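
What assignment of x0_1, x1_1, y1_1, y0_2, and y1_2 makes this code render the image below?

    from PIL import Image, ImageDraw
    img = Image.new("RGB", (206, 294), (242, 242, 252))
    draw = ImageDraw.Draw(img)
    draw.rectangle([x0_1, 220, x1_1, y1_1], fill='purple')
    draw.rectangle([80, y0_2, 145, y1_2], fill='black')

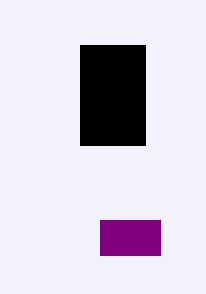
x0_1 = 100
x1_1 = 160
y1_1 = 255
y0_2 = 45
y1_2 = 145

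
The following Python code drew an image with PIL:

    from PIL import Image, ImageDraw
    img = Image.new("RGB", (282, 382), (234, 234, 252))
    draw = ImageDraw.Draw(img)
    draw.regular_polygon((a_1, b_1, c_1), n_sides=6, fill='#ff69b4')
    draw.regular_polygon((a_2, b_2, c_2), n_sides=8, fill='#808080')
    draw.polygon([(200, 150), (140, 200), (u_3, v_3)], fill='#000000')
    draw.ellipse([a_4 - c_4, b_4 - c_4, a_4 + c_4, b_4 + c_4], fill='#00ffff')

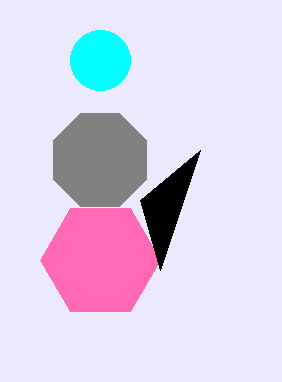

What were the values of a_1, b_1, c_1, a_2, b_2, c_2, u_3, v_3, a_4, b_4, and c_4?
a_1 = 100
b_1 = 260
c_1 = 60
a_2 = 100
b_2 = 160
c_2 = 50
u_3 = 160
v_3 = 270
a_4 = 100
b_4 = 60
c_4 = 30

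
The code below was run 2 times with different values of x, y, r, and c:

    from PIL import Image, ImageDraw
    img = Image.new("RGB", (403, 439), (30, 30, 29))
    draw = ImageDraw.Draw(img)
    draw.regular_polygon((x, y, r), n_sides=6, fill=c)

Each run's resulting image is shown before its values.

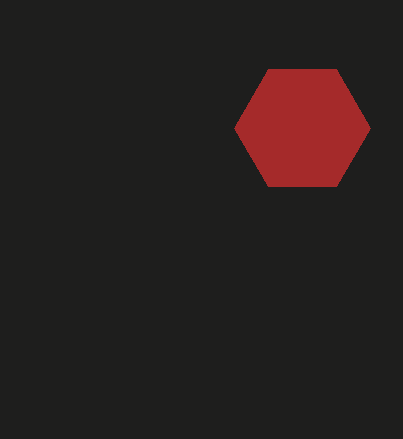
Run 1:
x = 302, y = 128, r = 68, c = 'brown'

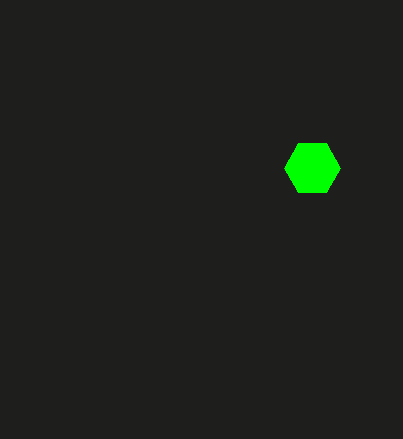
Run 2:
x = 312, y = 168, r = 28, c = 'lime'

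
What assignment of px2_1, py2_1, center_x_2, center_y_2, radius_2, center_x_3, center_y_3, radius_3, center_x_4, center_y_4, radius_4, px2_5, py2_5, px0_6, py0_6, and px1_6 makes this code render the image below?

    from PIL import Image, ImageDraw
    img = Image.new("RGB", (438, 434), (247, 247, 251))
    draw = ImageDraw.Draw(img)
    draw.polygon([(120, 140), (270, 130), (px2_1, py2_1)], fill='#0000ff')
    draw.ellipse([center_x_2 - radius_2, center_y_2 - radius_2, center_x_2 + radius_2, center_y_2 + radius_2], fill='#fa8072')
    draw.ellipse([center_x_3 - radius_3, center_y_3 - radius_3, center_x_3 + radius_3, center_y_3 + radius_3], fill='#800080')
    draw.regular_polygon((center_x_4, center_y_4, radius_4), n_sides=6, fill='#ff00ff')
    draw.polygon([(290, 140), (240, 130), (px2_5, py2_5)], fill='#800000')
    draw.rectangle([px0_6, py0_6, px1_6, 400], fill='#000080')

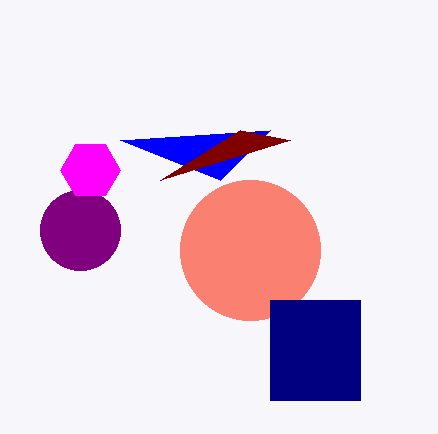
px2_1 = 220
py2_1 = 180
center_x_2 = 250
center_y_2 = 250
radius_2 = 70
center_x_3 = 80
center_y_3 = 230
radius_3 = 40
center_x_4 = 90
center_y_4 = 170
radius_4 = 30
px2_5 = 160
py2_5 = 180
px0_6 = 270
py0_6 = 300
px1_6 = 360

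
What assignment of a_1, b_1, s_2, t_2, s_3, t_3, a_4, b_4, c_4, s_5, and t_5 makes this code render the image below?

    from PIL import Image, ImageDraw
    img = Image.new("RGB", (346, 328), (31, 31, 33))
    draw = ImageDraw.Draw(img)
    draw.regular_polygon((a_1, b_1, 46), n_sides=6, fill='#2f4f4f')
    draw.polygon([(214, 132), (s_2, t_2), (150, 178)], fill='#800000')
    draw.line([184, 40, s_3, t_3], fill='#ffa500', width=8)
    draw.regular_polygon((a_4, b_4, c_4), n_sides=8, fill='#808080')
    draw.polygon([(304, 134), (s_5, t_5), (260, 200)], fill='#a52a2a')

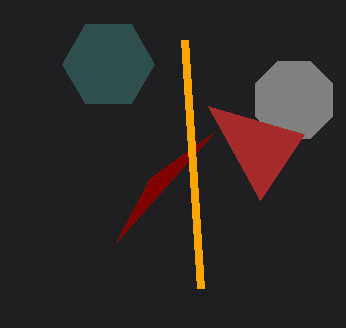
a_1 = 108; b_1 = 64; s_2 = 116; t_2 = 242; s_3 = 200; t_3 = 288; a_4 = 294; b_4 = 100; c_4 = 42; s_5 = 208; t_5 = 106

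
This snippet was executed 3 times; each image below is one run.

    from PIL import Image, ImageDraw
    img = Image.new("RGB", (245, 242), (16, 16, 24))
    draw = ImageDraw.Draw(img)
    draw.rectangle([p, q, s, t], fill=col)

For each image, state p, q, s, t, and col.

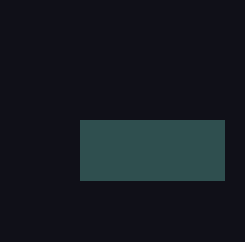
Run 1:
p = 80; q = 120; s = 224; t = 180; col = 'darkslategray'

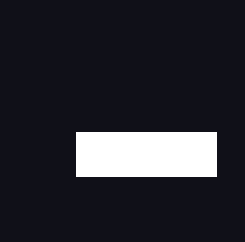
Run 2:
p = 76; q = 132; s = 216; t = 176; col = 'white'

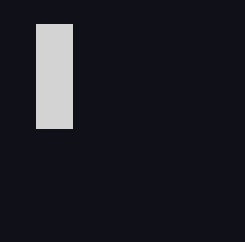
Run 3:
p = 36
q = 24
s = 72
t = 128
col = 'lightgray'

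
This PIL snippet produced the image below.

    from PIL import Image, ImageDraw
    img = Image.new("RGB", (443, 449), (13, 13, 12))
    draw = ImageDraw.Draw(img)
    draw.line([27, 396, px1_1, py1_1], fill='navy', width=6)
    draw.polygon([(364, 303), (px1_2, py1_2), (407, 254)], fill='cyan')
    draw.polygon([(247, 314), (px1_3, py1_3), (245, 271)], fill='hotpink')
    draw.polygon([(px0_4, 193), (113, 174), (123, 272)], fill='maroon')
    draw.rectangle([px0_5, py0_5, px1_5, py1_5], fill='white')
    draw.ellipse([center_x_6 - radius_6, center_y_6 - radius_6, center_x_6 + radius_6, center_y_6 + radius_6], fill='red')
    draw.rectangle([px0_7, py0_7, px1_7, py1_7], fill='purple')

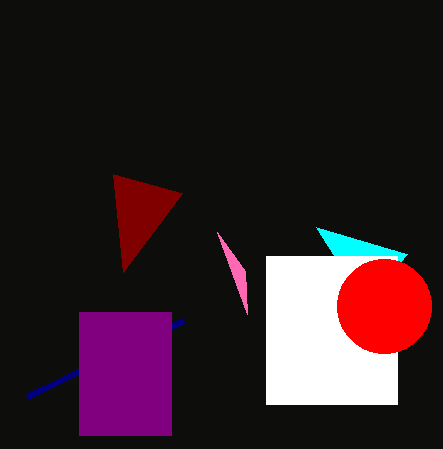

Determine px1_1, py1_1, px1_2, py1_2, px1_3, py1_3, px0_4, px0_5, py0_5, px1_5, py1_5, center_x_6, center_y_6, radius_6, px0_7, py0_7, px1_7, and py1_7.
px1_1 = 183
py1_1 = 320
px1_2 = 316
py1_2 = 227
px1_3 = 217
py1_3 = 232
px0_4 = 182
px0_5 = 266
py0_5 = 256
px1_5 = 397
py1_5 = 404
center_x_6 = 384
center_y_6 = 306
radius_6 = 47
px0_7 = 79
py0_7 = 312
px1_7 = 171
py1_7 = 435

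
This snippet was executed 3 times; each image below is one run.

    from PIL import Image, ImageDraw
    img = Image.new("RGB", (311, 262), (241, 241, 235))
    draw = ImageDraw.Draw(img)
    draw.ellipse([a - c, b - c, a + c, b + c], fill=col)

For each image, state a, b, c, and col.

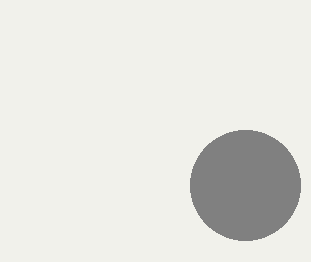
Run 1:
a = 245
b = 185
c = 55
col = 'gray'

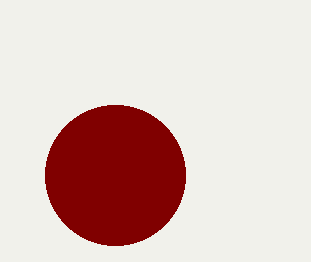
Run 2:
a = 115, b = 175, c = 70, col = 'maroon'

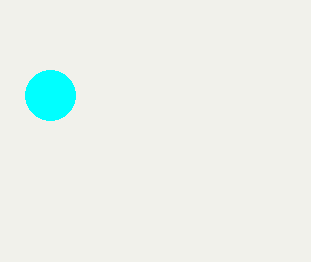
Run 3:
a = 50, b = 95, c = 25, col = 'cyan'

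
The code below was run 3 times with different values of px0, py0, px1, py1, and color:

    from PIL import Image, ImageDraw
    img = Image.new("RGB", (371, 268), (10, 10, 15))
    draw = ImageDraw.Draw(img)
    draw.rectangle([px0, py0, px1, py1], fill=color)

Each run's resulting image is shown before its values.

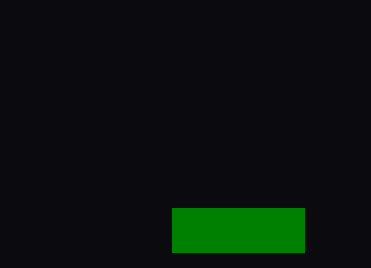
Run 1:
px0 = 172
py0 = 208
px1 = 304
py1 = 252
color = 'green'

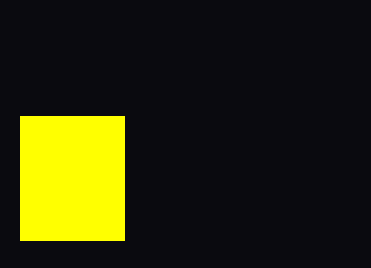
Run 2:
px0 = 20, py0 = 116, px1 = 124, py1 = 240, color = 'yellow'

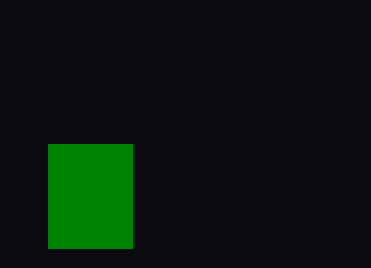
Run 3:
px0 = 48, py0 = 144, px1 = 132, py1 = 248, color = 'green'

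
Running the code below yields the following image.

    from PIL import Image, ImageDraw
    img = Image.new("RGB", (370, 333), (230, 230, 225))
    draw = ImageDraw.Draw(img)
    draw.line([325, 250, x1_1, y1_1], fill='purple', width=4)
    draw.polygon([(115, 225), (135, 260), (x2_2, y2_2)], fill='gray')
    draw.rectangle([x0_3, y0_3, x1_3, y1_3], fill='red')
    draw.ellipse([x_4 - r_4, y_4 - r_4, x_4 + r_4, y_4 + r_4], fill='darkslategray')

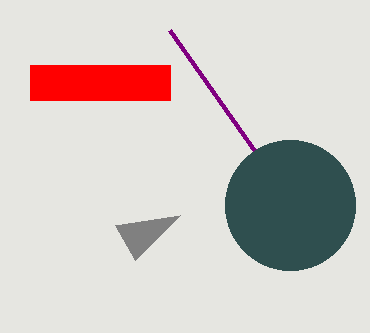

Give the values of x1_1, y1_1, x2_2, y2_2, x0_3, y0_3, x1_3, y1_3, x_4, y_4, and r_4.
x1_1 = 170, y1_1 = 30, x2_2 = 180, y2_2 = 215, x0_3 = 30, y0_3 = 65, x1_3 = 170, y1_3 = 100, x_4 = 290, y_4 = 205, r_4 = 65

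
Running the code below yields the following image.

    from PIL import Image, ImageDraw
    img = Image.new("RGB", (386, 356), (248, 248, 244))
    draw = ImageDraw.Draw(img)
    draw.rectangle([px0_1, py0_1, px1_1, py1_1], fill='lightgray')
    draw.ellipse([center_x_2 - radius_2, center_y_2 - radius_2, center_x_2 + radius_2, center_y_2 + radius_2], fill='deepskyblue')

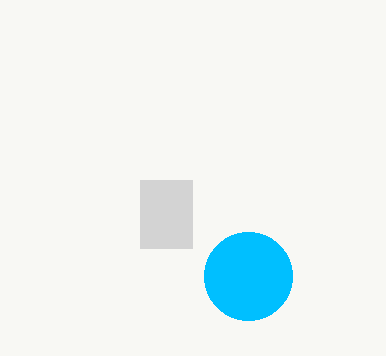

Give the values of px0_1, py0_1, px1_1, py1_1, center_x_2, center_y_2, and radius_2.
px0_1 = 140; py0_1 = 180; px1_1 = 192; py1_1 = 248; center_x_2 = 248; center_y_2 = 276; radius_2 = 44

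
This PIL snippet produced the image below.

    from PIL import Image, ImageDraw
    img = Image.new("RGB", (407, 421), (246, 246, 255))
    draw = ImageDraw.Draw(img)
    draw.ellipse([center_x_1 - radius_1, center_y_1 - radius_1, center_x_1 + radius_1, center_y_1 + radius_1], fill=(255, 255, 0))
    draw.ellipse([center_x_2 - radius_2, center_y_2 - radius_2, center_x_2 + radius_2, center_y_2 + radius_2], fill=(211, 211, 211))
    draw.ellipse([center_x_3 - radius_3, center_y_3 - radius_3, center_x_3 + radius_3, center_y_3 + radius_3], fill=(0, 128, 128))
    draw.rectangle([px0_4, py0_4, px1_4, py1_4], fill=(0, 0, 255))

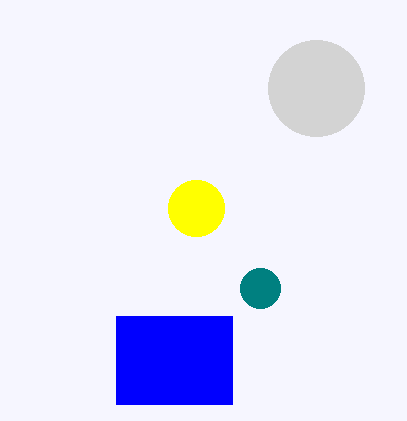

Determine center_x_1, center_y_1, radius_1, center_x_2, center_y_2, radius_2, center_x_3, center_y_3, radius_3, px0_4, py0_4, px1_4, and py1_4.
center_x_1 = 196, center_y_1 = 208, radius_1 = 28, center_x_2 = 316, center_y_2 = 88, radius_2 = 48, center_x_3 = 260, center_y_3 = 288, radius_3 = 20, px0_4 = 116, py0_4 = 316, px1_4 = 232, py1_4 = 404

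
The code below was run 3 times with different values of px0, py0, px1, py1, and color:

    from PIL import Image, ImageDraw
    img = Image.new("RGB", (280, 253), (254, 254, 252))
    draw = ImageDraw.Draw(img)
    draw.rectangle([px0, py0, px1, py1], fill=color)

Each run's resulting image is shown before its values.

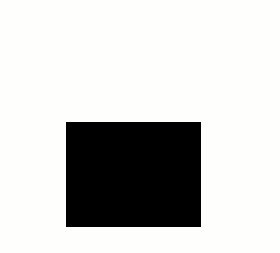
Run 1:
px0 = 66
py0 = 122
px1 = 200
py1 = 226
color = 'black'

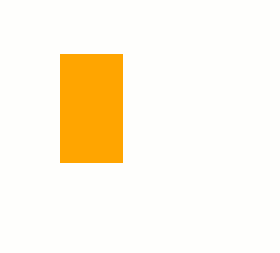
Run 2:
px0 = 60; py0 = 54; px1 = 122; py1 = 162; color = 'orange'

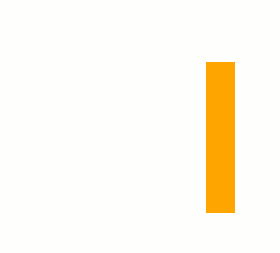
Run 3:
px0 = 206, py0 = 62, px1 = 234, py1 = 212, color = 'orange'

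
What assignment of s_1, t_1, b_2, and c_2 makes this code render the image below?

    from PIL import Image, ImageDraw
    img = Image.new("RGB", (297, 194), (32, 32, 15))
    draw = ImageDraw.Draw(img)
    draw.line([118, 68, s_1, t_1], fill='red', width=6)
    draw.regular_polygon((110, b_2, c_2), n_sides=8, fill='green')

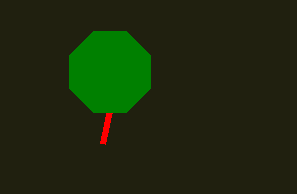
s_1 = 102
t_1 = 144
b_2 = 72
c_2 = 44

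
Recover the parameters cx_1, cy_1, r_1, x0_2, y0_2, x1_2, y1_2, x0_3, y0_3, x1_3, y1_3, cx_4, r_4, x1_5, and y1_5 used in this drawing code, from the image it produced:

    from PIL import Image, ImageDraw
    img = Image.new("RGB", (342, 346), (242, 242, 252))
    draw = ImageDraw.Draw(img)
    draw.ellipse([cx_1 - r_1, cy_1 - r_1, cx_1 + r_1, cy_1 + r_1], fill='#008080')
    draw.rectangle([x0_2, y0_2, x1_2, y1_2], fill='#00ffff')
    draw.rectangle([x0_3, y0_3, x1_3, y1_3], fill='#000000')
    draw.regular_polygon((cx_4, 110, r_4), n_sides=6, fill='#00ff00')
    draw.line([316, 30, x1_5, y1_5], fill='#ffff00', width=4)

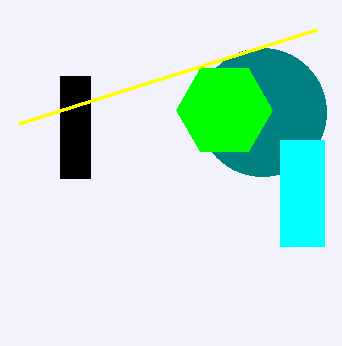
cx_1 = 262, cy_1 = 112, r_1 = 64, x0_2 = 280, y0_2 = 140, x1_2 = 324, y1_2 = 246, x0_3 = 60, y0_3 = 76, x1_3 = 90, y1_3 = 178, cx_4 = 224, r_4 = 48, x1_5 = 18, y1_5 = 124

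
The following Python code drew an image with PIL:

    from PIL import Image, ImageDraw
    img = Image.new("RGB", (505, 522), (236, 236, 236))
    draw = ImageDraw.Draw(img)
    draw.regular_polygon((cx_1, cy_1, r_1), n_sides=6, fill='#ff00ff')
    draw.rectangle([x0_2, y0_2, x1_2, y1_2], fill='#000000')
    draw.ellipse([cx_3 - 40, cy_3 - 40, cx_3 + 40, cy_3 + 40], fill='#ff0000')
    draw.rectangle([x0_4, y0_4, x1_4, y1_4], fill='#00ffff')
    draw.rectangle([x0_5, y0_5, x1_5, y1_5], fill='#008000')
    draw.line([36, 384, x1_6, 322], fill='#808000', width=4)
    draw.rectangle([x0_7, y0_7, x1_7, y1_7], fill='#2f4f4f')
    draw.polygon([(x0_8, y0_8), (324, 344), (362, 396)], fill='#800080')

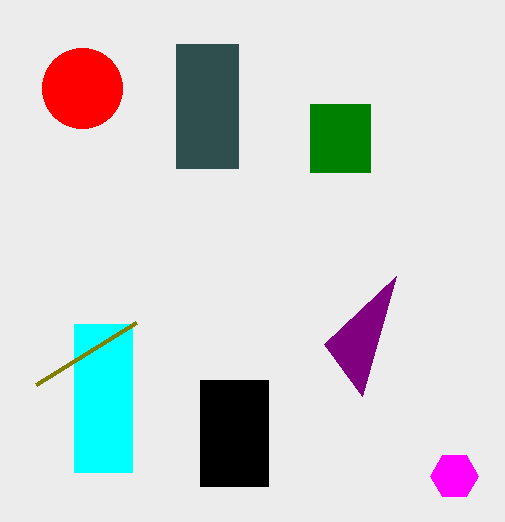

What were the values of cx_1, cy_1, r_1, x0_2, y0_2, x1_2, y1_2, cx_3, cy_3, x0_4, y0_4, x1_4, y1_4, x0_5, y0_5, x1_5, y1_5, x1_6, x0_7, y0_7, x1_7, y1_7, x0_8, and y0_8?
cx_1 = 454, cy_1 = 476, r_1 = 24, x0_2 = 200, y0_2 = 380, x1_2 = 268, y1_2 = 486, cx_3 = 82, cy_3 = 88, x0_4 = 74, y0_4 = 324, x1_4 = 132, y1_4 = 472, x0_5 = 310, y0_5 = 104, x1_5 = 370, y1_5 = 172, x1_6 = 136, x0_7 = 176, y0_7 = 44, x1_7 = 238, y1_7 = 168, x0_8 = 396, y0_8 = 276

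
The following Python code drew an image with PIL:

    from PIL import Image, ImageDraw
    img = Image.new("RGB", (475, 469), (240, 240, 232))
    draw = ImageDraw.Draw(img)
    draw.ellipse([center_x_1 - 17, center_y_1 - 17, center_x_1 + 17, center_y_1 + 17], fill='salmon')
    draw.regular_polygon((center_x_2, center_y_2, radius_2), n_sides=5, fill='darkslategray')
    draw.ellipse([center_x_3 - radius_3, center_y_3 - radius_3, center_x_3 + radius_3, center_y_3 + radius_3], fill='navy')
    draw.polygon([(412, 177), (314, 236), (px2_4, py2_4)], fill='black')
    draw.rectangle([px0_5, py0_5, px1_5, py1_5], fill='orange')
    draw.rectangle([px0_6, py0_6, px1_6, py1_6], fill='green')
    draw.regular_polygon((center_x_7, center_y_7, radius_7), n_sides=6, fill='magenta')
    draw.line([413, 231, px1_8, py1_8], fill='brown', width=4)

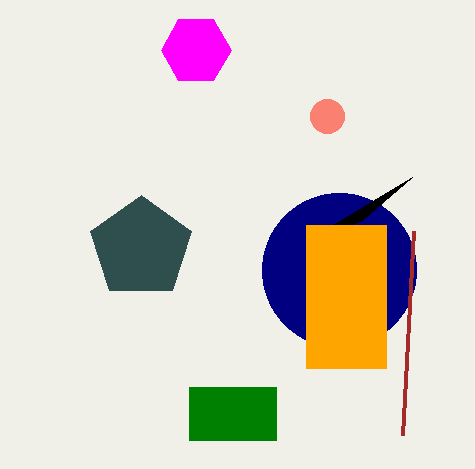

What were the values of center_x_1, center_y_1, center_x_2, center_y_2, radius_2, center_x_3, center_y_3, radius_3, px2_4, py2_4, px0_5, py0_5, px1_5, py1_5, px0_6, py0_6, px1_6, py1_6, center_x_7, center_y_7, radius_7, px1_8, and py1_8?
center_x_1 = 327, center_y_1 = 116, center_x_2 = 141, center_y_2 = 248, radius_2 = 53, center_x_3 = 339, center_y_3 = 270, radius_3 = 77, px2_4 = 361, py2_4 = 221, px0_5 = 306, py0_5 = 225, px1_5 = 386, py1_5 = 368, px0_6 = 189, py0_6 = 387, px1_6 = 276, py1_6 = 440, center_x_7 = 196, center_y_7 = 50, radius_7 = 35, px1_8 = 402, py1_8 = 435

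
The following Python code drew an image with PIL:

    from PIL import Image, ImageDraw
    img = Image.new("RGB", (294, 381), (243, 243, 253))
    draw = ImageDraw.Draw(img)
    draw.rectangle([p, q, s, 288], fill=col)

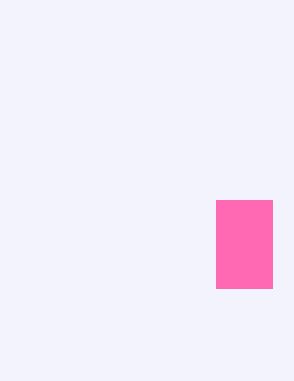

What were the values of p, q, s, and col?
p = 216
q = 200
s = 272
col = 'hotpink'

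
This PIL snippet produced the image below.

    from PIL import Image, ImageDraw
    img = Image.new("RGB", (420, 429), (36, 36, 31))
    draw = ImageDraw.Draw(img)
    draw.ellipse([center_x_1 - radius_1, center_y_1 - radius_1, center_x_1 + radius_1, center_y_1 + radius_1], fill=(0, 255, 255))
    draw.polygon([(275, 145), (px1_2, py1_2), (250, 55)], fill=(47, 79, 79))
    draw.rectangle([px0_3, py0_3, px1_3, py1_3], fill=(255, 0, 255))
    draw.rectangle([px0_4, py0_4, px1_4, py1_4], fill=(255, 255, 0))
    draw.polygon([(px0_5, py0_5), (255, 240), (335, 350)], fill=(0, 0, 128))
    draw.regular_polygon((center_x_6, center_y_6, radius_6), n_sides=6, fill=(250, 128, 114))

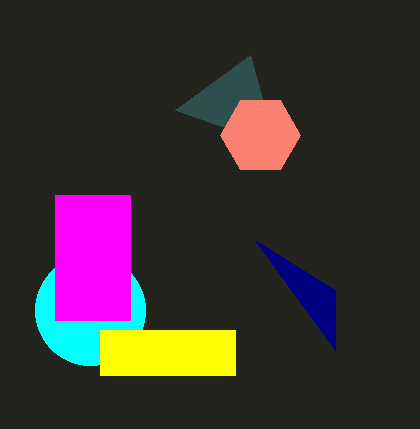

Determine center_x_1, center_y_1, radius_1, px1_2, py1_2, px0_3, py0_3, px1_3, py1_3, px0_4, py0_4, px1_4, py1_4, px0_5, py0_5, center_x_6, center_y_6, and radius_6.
center_x_1 = 90, center_y_1 = 310, radius_1 = 55, px1_2 = 175, py1_2 = 110, px0_3 = 55, py0_3 = 195, px1_3 = 130, py1_3 = 320, px0_4 = 100, py0_4 = 330, px1_4 = 235, py1_4 = 375, px0_5 = 335, py0_5 = 290, center_x_6 = 260, center_y_6 = 135, radius_6 = 40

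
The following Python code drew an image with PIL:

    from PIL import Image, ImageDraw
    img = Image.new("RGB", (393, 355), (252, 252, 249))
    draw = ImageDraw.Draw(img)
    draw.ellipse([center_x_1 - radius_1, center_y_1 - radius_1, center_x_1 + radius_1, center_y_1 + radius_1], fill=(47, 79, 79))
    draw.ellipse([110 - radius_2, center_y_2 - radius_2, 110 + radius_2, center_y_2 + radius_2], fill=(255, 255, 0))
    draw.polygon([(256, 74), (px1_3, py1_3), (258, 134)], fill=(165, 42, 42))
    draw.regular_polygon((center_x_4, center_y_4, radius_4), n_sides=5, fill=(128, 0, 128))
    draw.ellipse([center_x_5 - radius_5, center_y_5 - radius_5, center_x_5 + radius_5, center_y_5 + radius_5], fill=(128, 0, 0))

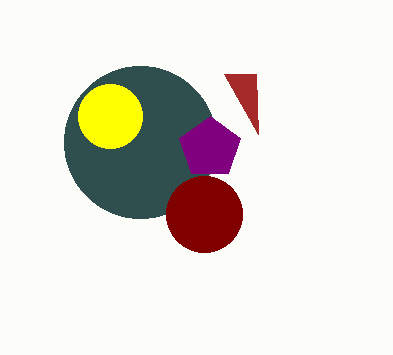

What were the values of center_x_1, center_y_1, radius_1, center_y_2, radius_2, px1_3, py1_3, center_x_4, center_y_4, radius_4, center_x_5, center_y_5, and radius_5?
center_x_1 = 140; center_y_1 = 142; radius_1 = 76; center_y_2 = 116; radius_2 = 32; px1_3 = 224; py1_3 = 74; center_x_4 = 210; center_y_4 = 148; radius_4 = 32; center_x_5 = 204; center_y_5 = 214; radius_5 = 38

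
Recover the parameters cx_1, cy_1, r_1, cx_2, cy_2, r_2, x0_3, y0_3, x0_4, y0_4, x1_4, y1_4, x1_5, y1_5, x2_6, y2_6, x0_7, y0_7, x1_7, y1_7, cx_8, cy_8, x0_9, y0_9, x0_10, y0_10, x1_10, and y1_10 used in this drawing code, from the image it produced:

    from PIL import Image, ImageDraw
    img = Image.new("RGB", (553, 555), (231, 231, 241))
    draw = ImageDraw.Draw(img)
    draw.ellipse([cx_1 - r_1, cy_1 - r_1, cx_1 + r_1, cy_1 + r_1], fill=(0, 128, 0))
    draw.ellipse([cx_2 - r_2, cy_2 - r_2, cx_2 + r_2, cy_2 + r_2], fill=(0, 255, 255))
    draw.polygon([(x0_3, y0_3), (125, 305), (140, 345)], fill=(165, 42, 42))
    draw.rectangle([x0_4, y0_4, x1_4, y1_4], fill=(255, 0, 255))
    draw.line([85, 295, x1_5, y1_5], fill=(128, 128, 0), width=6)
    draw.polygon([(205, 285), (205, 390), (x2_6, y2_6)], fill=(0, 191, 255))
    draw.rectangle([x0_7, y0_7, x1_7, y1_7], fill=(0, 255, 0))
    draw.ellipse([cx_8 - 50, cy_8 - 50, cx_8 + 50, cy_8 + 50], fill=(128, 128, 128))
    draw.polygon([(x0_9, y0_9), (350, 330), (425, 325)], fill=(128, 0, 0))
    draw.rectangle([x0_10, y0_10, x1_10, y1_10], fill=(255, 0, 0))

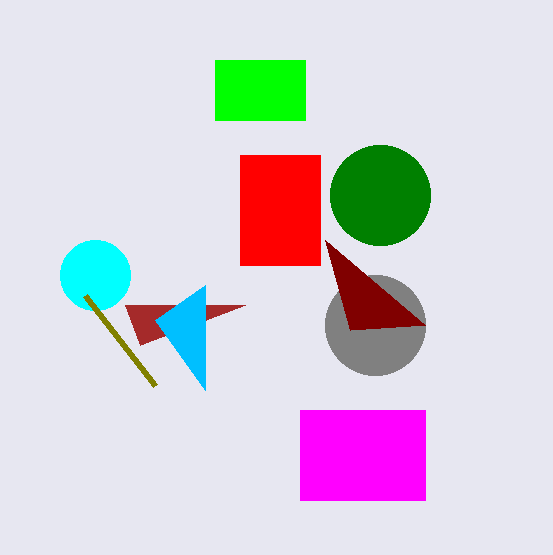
cx_1 = 380; cy_1 = 195; r_1 = 50; cx_2 = 95; cy_2 = 275; r_2 = 35; x0_3 = 245; y0_3 = 305; x0_4 = 300; y0_4 = 410; x1_4 = 425; y1_4 = 500; x1_5 = 155; y1_5 = 385; x2_6 = 155; y2_6 = 320; x0_7 = 215; y0_7 = 60; x1_7 = 305; y1_7 = 120; cx_8 = 375; cy_8 = 325; x0_9 = 325; y0_9 = 240; x0_10 = 240; y0_10 = 155; x1_10 = 320; y1_10 = 265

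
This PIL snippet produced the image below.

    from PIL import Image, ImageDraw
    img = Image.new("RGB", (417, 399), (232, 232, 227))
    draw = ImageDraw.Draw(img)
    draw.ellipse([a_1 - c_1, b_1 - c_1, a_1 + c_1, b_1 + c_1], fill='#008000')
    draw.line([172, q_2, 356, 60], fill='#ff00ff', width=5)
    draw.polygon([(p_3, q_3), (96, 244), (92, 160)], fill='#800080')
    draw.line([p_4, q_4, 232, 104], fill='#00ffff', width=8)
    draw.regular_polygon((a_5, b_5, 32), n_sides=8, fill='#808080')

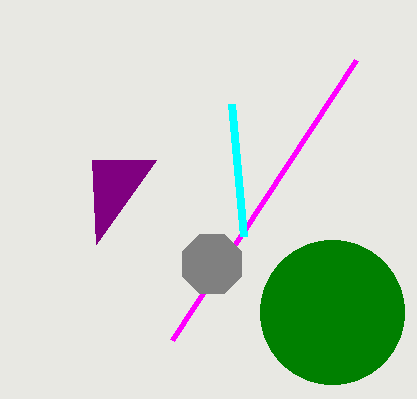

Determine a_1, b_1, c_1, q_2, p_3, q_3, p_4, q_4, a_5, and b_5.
a_1 = 332
b_1 = 312
c_1 = 72
q_2 = 340
p_3 = 156
q_3 = 160
p_4 = 244
q_4 = 236
a_5 = 212
b_5 = 264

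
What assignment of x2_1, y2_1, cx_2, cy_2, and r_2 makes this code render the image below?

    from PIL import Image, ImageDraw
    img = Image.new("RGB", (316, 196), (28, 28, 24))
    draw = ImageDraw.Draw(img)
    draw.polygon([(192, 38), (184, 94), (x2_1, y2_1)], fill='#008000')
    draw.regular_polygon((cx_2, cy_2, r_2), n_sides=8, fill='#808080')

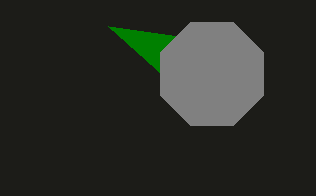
x2_1 = 108
y2_1 = 26
cx_2 = 212
cy_2 = 74
r_2 = 56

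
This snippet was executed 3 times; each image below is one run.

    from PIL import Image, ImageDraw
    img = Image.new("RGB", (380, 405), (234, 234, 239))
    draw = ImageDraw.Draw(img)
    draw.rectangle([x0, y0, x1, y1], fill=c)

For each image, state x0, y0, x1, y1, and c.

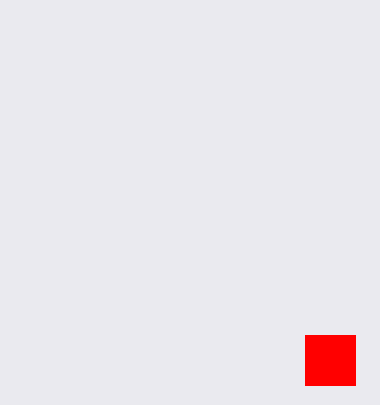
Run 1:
x0 = 305; y0 = 335; x1 = 355; y1 = 385; c = 'red'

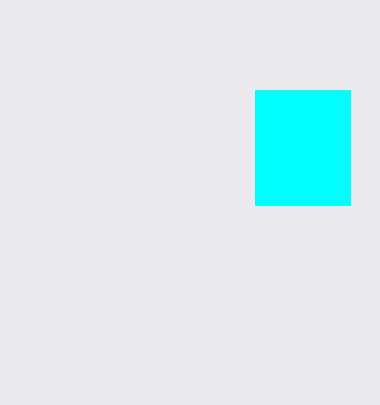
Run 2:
x0 = 255
y0 = 90
x1 = 350
y1 = 205
c = 'cyan'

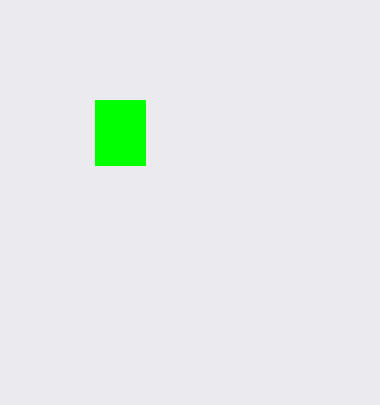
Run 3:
x0 = 95
y0 = 100
x1 = 145
y1 = 165
c = 'lime'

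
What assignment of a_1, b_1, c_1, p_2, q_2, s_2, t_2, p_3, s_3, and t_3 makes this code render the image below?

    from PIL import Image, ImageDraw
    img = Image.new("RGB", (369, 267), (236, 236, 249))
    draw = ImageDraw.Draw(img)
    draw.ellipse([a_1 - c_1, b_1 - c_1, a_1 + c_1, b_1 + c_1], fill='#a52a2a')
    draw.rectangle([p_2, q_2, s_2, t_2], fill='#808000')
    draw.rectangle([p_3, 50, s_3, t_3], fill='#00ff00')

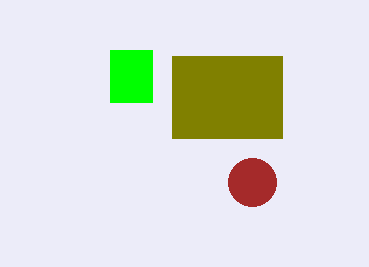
a_1 = 252, b_1 = 182, c_1 = 24, p_2 = 172, q_2 = 56, s_2 = 282, t_2 = 138, p_3 = 110, s_3 = 152, t_3 = 102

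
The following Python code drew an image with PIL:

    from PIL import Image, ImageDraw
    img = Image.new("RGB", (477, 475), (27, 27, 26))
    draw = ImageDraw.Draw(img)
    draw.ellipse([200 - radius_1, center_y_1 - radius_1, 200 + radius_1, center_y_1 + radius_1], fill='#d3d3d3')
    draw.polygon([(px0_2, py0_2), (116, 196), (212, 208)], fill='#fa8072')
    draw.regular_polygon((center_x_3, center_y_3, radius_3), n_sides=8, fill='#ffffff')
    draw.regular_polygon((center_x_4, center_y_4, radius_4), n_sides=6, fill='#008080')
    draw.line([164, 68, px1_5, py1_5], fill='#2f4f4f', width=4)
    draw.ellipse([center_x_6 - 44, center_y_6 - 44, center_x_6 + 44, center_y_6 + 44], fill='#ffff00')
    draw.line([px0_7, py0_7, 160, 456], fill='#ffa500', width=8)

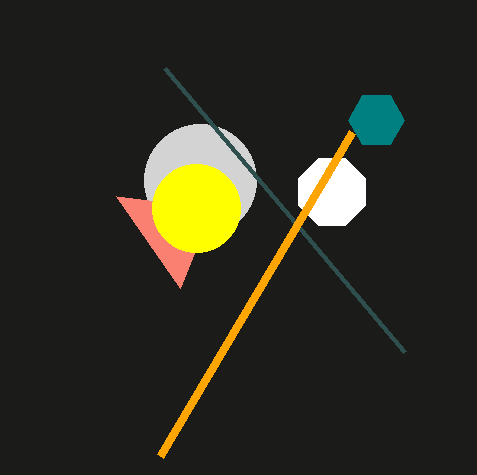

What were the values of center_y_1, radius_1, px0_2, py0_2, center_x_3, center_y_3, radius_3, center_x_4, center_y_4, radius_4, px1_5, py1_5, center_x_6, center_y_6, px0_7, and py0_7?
center_y_1 = 180
radius_1 = 56
px0_2 = 180
py0_2 = 288
center_x_3 = 332
center_y_3 = 192
radius_3 = 36
center_x_4 = 376
center_y_4 = 120
radius_4 = 28
px1_5 = 404
py1_5 = 352
center_x_6 = 196
center_y_6 = 208
px0_7 = 352
py0_7 = 132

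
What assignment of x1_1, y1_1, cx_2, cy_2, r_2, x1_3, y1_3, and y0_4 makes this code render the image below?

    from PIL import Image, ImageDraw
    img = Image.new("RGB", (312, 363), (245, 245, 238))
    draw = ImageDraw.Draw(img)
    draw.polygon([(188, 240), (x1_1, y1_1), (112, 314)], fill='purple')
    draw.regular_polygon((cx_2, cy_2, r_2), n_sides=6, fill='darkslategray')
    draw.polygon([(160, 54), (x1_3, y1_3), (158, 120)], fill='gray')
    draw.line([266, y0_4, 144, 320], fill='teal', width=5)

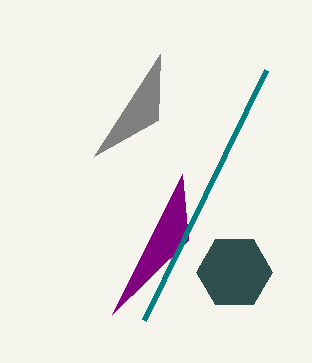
x1_1 = 182, y1_1 = 174, cx_2 = 234, cy_2 = 272, r_2 = 38, x1_3 = 94, y1_3 = 156, y0_4 = 70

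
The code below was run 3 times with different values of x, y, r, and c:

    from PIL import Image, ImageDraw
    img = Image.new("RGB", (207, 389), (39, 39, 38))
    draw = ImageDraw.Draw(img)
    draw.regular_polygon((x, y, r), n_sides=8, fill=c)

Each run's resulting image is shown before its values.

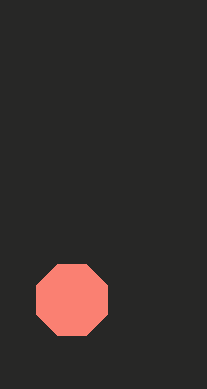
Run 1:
x = 72, y = 300, r = 38, c = 'salmon'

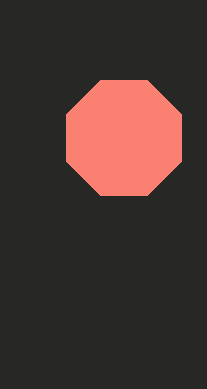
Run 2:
x = 124; y = 138; r = 62; c = 'salmon'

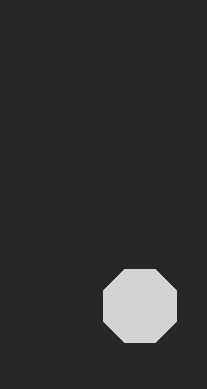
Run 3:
x = 140
y = 306
r = 40
c = 'lightgray'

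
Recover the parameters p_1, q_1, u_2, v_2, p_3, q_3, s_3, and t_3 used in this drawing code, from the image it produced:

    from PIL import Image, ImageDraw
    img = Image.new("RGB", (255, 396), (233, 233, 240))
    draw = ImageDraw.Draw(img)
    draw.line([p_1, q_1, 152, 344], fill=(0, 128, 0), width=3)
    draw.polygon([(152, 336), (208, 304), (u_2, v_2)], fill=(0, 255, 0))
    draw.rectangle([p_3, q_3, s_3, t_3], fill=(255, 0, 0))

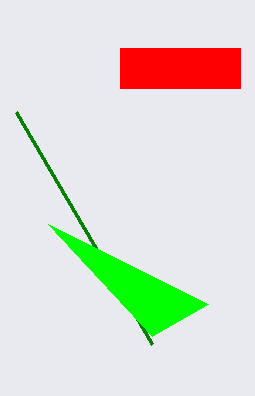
p_1 = 16, q_1 = 112, u_2 = 48, v_2 = 224, p_3 = 120, q_3 = 48, s_3 = 240, t_3 = 88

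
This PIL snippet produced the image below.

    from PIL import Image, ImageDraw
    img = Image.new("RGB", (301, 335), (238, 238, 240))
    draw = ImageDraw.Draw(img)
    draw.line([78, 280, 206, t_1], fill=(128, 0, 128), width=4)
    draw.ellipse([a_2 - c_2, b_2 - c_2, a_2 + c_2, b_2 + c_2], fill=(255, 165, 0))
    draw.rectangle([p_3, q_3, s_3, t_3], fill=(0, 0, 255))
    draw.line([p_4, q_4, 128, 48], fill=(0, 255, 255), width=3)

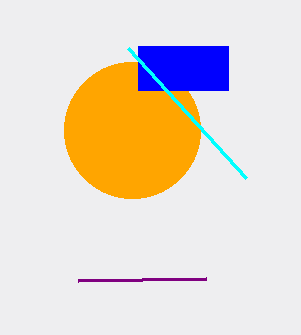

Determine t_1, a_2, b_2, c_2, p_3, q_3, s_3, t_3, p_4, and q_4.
t_1 = 278; a_2 = 132; b_2 = 130; c_2 = 68; p_3 = 138; q_3 = 46; s_3 = 228; t_3 = 90; p_4 = 246; q_4 = 178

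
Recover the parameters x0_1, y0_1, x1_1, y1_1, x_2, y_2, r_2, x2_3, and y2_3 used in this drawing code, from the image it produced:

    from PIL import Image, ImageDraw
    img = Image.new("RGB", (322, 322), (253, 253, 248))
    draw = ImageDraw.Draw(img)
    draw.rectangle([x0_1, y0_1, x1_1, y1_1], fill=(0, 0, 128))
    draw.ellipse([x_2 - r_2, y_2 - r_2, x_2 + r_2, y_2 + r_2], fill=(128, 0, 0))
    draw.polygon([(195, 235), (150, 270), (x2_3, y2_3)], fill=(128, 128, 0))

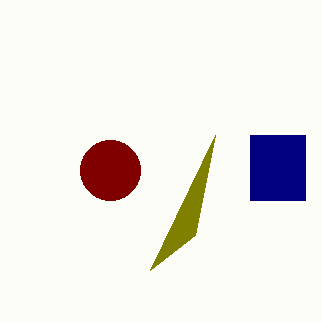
x0_1 = 250
y0_1 = 135
x1_1 = 305
y1_1 = 200
x_2 = 110
y_2 = 170
r_2 = 30
x2_3 = 215
y2_3 = 135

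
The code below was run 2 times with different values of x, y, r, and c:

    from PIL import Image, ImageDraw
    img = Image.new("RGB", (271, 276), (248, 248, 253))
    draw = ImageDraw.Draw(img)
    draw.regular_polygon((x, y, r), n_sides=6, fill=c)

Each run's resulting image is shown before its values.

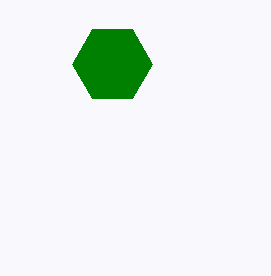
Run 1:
x = 112, y = 64, r = 40, c = 'green'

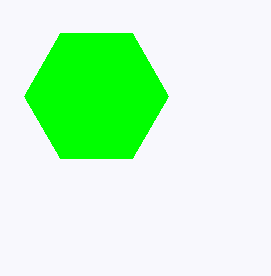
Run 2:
x = 96; y = 96; r = 72; c = 'lime'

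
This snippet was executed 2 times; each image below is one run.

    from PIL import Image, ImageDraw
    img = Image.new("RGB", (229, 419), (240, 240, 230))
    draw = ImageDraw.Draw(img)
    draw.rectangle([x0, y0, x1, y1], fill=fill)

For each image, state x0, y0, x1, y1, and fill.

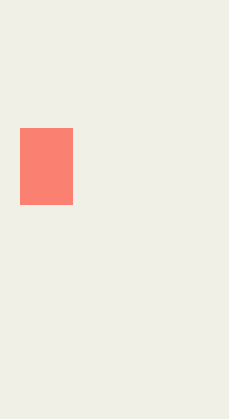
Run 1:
x0 = 20
y0 = 128
x1 = 72
y1 = 204
fill = 'salmon'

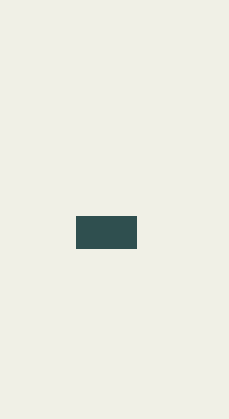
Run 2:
x0 = 76
y0 = 216
x1 = 136
y1 = 248
fill = 'darkslategray'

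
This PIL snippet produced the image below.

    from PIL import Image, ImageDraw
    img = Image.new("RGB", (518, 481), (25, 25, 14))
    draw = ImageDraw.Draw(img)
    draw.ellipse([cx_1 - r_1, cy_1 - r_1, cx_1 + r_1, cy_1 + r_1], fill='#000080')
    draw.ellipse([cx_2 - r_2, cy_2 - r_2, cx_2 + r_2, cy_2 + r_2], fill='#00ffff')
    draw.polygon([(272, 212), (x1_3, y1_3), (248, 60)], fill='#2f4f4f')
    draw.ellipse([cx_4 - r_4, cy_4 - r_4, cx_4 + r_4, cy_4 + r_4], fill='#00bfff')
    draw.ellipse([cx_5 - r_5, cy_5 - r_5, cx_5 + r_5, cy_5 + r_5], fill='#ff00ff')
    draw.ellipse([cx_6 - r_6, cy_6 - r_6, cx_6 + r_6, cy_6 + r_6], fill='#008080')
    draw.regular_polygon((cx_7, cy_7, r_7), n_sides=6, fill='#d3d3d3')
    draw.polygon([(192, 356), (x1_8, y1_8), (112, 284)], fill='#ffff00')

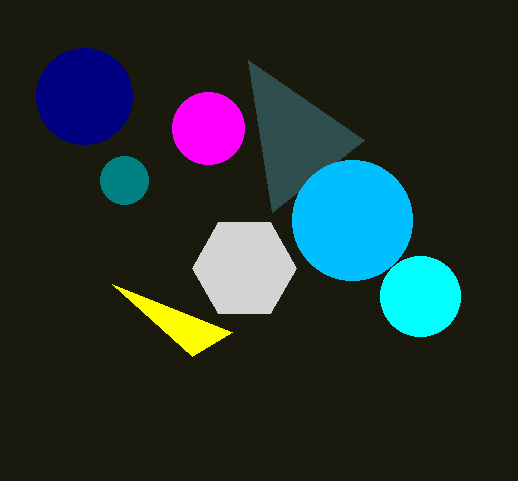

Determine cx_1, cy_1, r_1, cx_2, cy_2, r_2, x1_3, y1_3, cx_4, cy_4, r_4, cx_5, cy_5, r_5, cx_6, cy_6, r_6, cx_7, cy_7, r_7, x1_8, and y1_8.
cx_1 = 84
cy_1 = 96
r_1 = 48
cx_2 = 420
cy_2 = 296
r_2 = 40
x1_3 = 364
y1_3 = 140
cx_4 = 352
cy_4 = 220
r_4 = 60
cx_5 = 208
cy_5 = 128
r_5 = 36
cx_6 = 124
cy_6 = 180
r_6 = 24
cx_7 = 244
cy_7 = 268
r_7 = 52
x1_8 = 232
y1_8 = 332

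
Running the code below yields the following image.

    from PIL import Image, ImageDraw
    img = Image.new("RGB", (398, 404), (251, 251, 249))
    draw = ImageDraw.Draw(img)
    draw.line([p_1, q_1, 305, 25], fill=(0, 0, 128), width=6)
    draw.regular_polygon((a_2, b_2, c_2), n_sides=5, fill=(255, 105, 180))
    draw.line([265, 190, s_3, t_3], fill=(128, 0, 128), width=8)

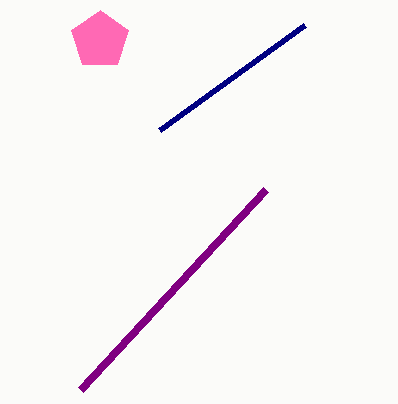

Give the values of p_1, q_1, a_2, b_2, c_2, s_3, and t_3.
p_1 = 160
q_1 = 130
a_2 = 100
b_2 = 40
c_2 = 30
s_3 = 80
t_3 = 390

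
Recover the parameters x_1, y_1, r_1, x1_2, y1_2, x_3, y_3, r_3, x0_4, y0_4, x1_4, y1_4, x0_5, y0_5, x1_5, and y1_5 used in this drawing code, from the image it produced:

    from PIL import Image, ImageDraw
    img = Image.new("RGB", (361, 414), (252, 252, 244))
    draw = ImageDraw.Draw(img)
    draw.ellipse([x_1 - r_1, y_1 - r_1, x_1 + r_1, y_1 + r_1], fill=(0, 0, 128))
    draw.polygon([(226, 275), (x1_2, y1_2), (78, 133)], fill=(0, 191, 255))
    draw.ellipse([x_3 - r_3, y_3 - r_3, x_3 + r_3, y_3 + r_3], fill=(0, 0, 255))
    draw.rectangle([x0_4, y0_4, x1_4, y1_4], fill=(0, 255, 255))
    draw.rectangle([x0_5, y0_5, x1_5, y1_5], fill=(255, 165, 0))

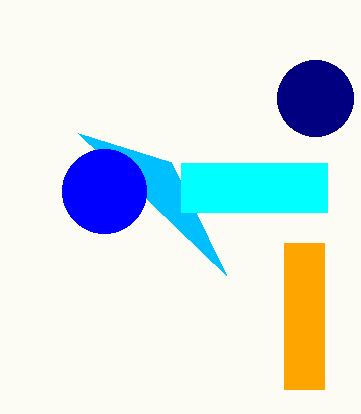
x_1 = 315, y_1 = 98, r_1 = 38, x1_2 = 171, y1_2 = 162, x_3 = 104, y_3 = 191, r_3 = 42, x0_4 = 181, y0_4 = 163, x1_4 = 327, y1_4 = 212, x0_5 = 284, y0_5 = 243, x1_5 = 324, y1_5 = 389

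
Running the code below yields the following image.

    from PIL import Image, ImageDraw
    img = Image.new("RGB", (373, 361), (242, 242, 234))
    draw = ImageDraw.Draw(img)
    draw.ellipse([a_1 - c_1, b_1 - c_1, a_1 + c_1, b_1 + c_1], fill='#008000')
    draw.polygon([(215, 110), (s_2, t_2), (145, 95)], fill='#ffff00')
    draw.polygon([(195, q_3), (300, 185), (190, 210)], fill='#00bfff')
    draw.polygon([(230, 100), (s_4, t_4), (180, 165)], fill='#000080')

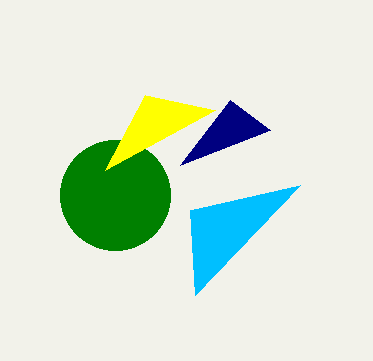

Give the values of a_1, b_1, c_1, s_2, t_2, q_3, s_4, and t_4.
a_1 = 115
b_1 = 195
c_1 = 55
s_2 = 105
t_2 = 170
q_3 = 295
s_4 = 270
t_4 = 130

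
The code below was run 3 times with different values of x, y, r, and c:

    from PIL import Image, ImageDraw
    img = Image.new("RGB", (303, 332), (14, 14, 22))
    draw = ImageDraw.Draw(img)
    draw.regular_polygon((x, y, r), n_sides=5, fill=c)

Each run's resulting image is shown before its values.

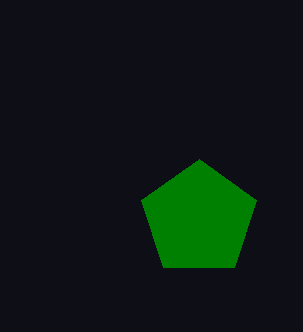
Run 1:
x = 199, y = 219, r = 60, c = 'green'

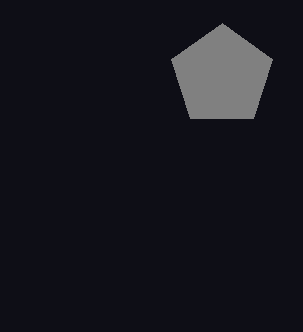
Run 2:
x = 222, y = 76, r = 53, c = 'gray'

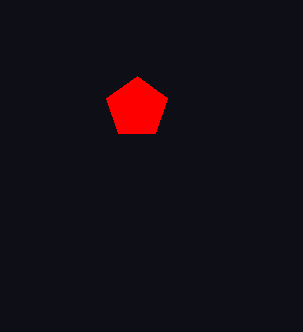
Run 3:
x = 137, y = 108, r = 32, c = 'red'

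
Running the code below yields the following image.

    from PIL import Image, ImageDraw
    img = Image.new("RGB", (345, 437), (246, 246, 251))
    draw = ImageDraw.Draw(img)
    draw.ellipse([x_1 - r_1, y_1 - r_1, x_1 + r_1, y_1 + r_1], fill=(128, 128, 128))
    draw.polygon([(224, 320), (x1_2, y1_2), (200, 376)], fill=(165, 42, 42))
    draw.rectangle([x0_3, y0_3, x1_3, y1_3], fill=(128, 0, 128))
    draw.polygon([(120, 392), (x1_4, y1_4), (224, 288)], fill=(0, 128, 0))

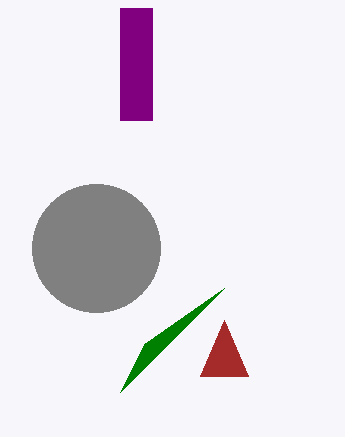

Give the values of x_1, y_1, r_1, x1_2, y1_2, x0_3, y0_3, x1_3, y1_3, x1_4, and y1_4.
x_1 = 96
y_1 = 248
r_1 = 64
x1_2 = 248
y1_2 = 376
x0_3 = 120
y0_3 = 8
x1_3 = 152
y1_3 = 120
x1_4 = 144
y1_4 = 344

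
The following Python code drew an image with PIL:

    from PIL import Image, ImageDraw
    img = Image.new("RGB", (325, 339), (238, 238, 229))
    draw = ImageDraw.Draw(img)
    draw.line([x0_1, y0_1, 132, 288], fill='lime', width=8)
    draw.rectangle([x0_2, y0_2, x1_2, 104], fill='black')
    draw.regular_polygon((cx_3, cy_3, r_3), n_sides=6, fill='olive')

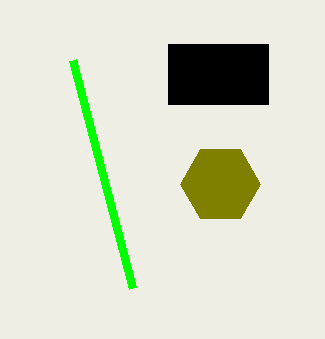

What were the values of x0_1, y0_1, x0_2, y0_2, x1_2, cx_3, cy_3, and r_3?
x0_1 = 72, y0_1 = 60, x0_2 = 168, y0_2 = 44, x1_2 = 268, cx_3 = 220, cy_3 = 184, r_3 = 40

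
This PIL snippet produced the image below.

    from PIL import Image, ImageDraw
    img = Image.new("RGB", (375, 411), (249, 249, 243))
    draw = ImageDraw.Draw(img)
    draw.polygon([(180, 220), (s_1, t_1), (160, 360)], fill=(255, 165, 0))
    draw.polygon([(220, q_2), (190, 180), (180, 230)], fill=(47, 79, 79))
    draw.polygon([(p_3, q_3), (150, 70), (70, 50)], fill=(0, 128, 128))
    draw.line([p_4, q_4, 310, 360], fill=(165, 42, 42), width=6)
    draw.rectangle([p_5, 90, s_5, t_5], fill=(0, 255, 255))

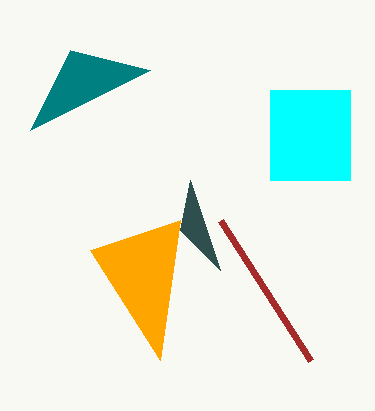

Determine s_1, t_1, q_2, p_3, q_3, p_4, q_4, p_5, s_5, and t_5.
s_1 = 90
t_1 = 250
q_2 = 270
p_3 = 30
q_3 = 130
p_4 = 220
q_4 = 220
p_5 = 270
s_5 = 350
t_5 = 180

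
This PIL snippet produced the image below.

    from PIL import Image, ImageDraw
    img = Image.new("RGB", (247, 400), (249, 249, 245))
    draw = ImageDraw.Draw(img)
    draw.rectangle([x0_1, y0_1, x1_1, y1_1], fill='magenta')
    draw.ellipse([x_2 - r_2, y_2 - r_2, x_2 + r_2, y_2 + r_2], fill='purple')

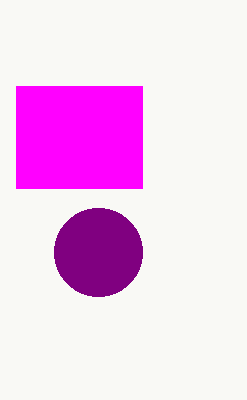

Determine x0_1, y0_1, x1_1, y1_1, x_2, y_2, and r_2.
x0_1 = 16, y0_1 = 86, x1_1 = 142, y1_1 = 188, x_2 = 98, y_2 = 252, r_2 = 44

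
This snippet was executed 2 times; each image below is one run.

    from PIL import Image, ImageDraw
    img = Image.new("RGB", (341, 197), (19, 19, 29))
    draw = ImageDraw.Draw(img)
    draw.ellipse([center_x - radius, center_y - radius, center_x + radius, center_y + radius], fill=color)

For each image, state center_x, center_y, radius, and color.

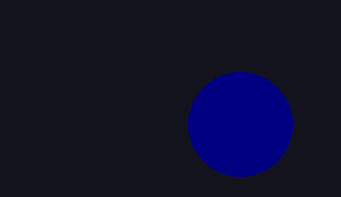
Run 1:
center_x = 240; center_y = 124; radius = 52; color = 'navy'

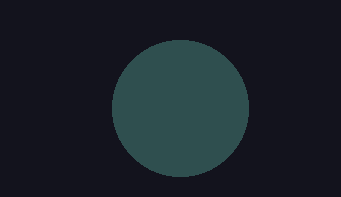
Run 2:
center_x = 180; center_y = 108; radius = 68; color = 'darkslategray'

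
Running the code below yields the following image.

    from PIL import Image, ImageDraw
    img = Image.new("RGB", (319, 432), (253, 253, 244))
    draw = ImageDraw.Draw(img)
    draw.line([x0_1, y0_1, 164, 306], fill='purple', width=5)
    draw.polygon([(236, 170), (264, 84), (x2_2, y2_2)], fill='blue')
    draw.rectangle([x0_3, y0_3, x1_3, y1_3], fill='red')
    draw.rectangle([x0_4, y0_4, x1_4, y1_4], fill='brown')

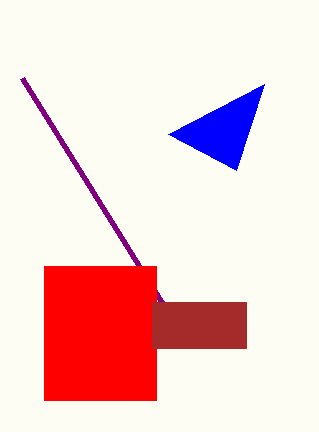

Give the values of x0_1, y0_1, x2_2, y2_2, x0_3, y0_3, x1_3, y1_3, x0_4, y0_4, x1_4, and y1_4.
x0_1 = 22; y0_1 = 78; x2_2 = 168; y2_2 = 134; x0_3 = 44; y0_3 = 266; x1_3 = 156; y1_3 = 400; x0_4 = 152; y0_4 = 302; x1_4 = 246; y1_4 = 348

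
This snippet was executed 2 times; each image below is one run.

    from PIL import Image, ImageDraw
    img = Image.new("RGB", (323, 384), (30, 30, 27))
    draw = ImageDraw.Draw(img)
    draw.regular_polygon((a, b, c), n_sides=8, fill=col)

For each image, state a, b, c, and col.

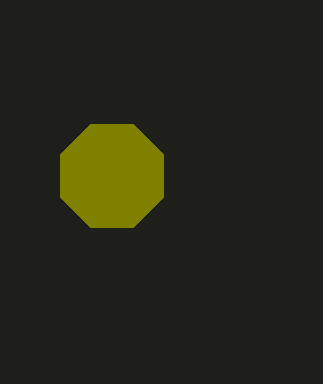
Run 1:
a = 112; b = 176; c = 56; col = 'olive'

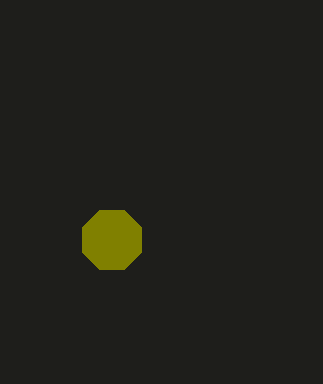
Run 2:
a = 112
b = 240
c = 32
col = 'olive'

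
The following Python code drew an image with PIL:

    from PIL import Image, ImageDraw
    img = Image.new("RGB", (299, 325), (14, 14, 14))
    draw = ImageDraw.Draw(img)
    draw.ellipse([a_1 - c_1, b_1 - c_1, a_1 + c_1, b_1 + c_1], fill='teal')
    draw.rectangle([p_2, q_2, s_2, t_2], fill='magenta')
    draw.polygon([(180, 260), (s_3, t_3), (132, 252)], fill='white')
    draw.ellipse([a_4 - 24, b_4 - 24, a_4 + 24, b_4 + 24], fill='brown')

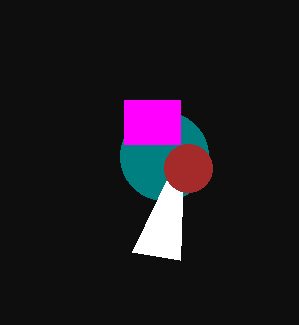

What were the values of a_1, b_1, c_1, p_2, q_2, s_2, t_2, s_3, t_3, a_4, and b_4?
a_1 = 164, b_1 = 156, c_1 = 44, p_2 = 124, q_2 = 100, s_2 = 180, t_2 = 144, s_3 = 184, t_3 = 144, a_4 = 188, b_4 = 168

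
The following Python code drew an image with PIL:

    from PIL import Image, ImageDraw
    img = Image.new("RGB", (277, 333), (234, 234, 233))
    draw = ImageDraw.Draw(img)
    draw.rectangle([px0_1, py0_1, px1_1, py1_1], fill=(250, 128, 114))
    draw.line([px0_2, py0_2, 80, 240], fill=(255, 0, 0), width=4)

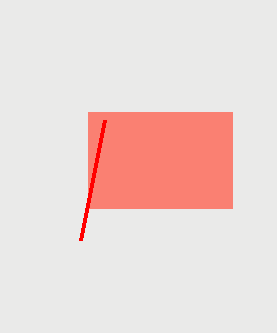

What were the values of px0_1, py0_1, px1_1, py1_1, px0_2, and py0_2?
px0_1 = 88
py0_1 = 112
px1_1 = 232
py1_1 = 208
px0_2 = 104
py0_2 = 120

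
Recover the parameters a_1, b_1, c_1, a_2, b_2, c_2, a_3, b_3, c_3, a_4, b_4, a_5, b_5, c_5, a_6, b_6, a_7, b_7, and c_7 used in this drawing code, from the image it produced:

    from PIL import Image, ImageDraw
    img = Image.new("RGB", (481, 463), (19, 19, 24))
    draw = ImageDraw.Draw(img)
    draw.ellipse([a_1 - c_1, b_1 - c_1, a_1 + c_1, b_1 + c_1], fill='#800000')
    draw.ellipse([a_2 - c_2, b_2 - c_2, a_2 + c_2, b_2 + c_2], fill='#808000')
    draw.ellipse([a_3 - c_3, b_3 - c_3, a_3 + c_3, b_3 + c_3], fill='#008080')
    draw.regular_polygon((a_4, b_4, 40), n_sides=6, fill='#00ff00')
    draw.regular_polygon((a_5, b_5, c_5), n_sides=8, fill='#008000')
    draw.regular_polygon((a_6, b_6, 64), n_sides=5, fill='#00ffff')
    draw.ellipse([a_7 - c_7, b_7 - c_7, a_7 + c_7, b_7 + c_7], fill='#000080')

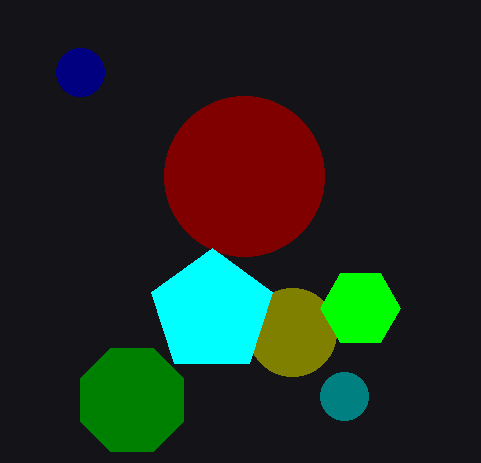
a_1 = 244
b_1 = 176
c_1 = 80
a_2 = 292
b_2 = 332
c_2 = 44
a_3 = 344
b_3 = 396
c_3 = 24
a_4 = 360
b_4 = 308
a_5 = 132
b_5 = 400
c_5 = 56
a_6 = 212
b_6 = 312
a_7 = 80
b_7 = 72
c_7 = 24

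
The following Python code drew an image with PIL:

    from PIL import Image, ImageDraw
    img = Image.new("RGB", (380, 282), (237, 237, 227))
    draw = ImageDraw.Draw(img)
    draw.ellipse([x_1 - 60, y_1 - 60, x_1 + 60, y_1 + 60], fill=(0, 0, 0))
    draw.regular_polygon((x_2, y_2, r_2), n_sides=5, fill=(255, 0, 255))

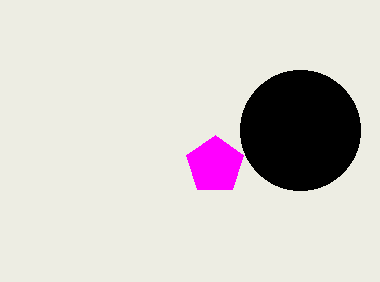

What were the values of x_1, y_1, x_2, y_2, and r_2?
x_1 = 300; y_1 = 130; x_2 = 215; y_2 = 165; r_2 = 30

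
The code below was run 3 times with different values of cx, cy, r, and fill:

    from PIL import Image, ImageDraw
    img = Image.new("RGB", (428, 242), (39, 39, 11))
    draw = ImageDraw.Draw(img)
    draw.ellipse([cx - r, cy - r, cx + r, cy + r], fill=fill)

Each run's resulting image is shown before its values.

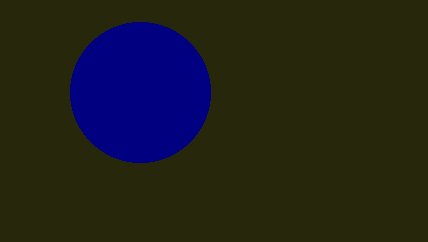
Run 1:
cx = 140, cy = 92, r = 70, fill = 'navy'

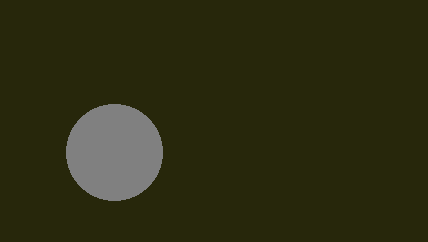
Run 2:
cx = 114, cy = 152, r = 48, fill = 'gray'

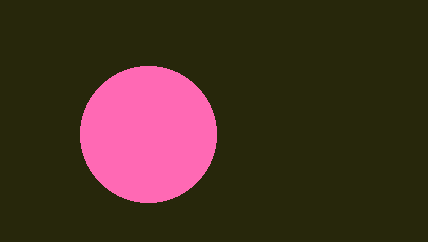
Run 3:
cx = 148; cy = 134; r = 68; fill = 'hotpink'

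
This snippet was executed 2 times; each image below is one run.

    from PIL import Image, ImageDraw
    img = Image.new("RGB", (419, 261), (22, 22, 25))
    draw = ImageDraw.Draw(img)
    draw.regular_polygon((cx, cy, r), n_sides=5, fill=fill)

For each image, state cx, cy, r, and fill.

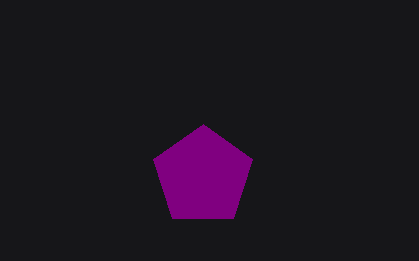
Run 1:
cx = 203; cy = 176; r = 52; fill = 'purple'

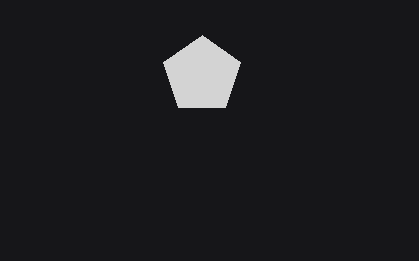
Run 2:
cx = 202, cy = 75, r = 40, fill = 'lightgray'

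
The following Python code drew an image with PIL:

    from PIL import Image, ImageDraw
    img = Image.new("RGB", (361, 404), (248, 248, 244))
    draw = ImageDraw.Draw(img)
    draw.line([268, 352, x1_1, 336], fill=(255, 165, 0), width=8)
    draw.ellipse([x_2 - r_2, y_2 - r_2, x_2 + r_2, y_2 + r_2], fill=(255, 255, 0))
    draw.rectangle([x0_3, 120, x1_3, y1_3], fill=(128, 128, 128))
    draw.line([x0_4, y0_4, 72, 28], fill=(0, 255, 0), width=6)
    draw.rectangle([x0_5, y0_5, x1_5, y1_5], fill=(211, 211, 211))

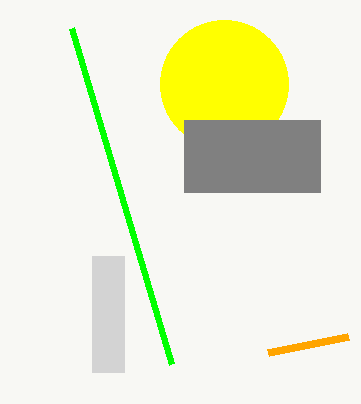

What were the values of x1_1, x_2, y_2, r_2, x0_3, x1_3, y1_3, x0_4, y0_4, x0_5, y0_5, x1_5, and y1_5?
x1_1 = 348
x_2 = 224
y_2 = 84
r_2 = 64
x0_3 = 184
x1_3 = 320
y1_3 = 192
x0_4 = 172
y0_4 = 364
x0_5 = 92
y0_5 = 256
x1_5 = 124
y1_5 = 372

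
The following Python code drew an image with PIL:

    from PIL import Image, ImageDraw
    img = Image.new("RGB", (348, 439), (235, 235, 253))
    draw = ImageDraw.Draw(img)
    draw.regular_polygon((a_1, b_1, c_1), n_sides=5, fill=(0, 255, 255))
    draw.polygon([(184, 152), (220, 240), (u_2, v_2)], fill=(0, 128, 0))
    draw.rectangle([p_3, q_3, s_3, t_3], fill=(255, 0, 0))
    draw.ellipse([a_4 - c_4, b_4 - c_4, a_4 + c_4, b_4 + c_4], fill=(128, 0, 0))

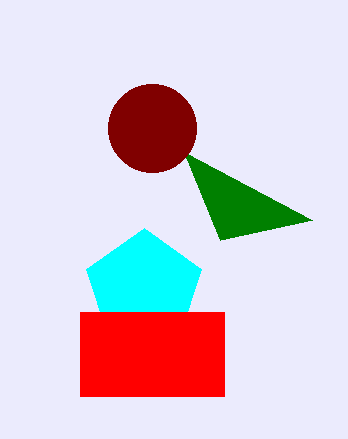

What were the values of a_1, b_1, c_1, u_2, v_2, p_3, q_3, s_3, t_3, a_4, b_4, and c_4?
a_1 = 144, b_1 = 288, c_1 = 60, u_2 = 312, v_2 = 220, p_3 = 80, q_3 = 312, s_3 = 224, t_3 = 396, a_4 = 152, b_4 = 128, c_4 = 44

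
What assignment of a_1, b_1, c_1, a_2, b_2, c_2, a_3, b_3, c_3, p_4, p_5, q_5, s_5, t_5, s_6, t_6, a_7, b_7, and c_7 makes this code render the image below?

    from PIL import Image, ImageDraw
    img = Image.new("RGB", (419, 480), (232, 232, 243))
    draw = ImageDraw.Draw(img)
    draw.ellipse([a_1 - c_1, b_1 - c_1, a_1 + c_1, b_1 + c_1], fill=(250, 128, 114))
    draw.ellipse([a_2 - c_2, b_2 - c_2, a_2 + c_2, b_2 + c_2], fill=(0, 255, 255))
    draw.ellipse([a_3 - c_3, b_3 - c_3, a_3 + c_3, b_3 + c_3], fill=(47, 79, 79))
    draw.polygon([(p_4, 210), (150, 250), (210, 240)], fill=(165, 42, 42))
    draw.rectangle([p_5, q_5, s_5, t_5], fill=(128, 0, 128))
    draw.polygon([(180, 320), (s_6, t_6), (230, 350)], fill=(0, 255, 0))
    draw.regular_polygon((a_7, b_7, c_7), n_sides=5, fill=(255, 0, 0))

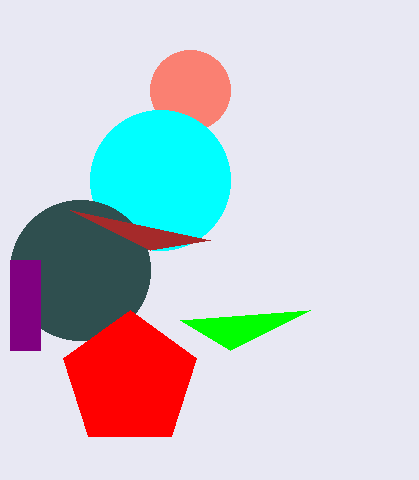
a_1 = 190
b_1 = 90
c_1 = 40
a_2 = 160
b_2 = 180
c_2 = 70
a_3 = 80
b_3 = 270
c_3 = 70
p_4 = 70
p_5 = 10
q_5 = 260
s_5 = 40
t_5 = 350
s_6 = 310
t_6 = 310
a_7 = 130
b_7 = 380
c_7 = 70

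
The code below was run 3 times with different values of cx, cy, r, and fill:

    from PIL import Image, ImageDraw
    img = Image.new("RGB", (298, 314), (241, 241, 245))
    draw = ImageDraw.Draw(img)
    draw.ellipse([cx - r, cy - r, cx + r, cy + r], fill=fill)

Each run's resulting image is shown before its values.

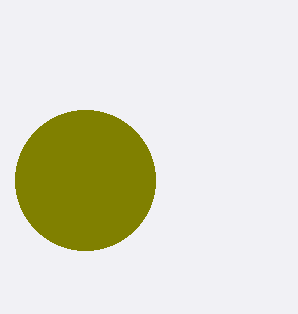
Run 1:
cx = 85; cy = 180; r = 70; fill = 'olive'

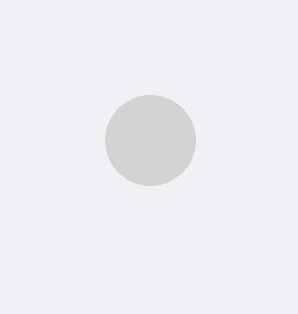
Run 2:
cx = 150
cy = 140
r = 45
fill = 'lightgray'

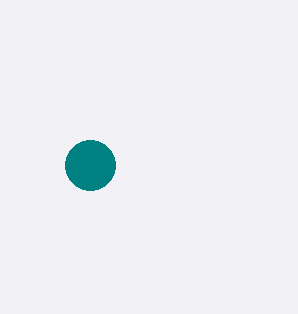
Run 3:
cx = 90
cy = 165
r = 25
fill = 'teal'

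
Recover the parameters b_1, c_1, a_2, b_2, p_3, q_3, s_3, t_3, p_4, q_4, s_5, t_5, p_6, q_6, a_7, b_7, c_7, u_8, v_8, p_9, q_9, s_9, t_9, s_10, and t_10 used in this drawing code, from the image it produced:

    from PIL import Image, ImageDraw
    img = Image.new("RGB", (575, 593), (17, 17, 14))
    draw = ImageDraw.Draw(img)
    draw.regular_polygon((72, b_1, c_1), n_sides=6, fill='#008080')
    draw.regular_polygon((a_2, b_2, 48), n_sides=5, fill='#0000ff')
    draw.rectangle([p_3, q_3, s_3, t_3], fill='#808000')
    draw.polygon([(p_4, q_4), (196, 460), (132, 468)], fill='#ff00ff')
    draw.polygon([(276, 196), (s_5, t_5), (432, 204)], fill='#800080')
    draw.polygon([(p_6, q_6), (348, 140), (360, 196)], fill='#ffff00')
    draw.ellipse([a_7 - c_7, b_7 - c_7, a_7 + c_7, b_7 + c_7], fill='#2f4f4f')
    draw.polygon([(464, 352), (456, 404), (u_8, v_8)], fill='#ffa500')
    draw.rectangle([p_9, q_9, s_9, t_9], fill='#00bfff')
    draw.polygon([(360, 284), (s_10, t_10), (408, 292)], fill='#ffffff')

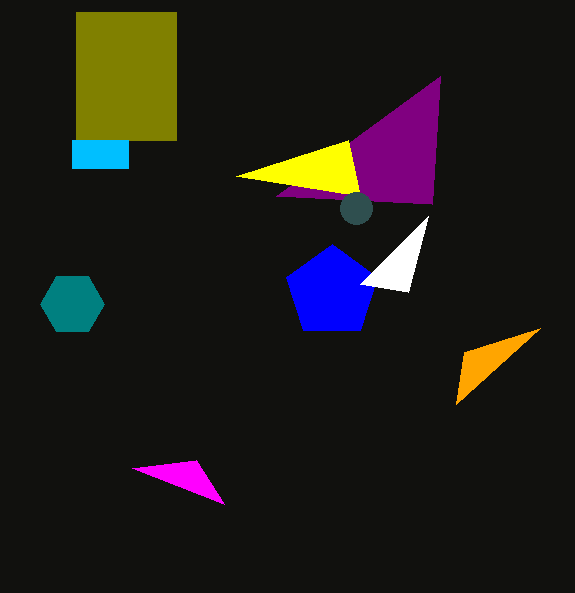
b_1 = 304
c_1 = 32
a_2 = 332
b_2 = 292
p_3 = 76
q_3 = 12
s_3 = 176
t_3 = 140
p_4 = 224
q_4 = 504
s_5 = 440
t_5 = 76
p_6 = 236
q_6 = 176
a_7 = 356
b_7 = 208
c_7 = 16
u_8 = 540
v_8 = 328
p_9 = 72
q_9 = 140
s_9 = 128
t_9 = 168
s_10 = 428
t_10 = 216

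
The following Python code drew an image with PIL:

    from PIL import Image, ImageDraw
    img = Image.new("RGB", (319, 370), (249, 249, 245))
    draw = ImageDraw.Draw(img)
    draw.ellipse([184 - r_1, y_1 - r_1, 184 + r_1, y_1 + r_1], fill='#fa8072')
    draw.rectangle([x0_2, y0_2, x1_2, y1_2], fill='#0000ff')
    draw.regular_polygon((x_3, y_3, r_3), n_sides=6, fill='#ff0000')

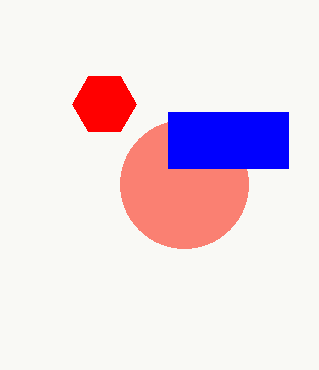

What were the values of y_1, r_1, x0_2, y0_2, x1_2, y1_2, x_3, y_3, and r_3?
y_1 = 184; r_1 = 64; x0_2 = 168; y0_2 = 112; x1_2 = 288; y1_2 = 168; x_3 = 104; y_3 = 104; r_3 = 32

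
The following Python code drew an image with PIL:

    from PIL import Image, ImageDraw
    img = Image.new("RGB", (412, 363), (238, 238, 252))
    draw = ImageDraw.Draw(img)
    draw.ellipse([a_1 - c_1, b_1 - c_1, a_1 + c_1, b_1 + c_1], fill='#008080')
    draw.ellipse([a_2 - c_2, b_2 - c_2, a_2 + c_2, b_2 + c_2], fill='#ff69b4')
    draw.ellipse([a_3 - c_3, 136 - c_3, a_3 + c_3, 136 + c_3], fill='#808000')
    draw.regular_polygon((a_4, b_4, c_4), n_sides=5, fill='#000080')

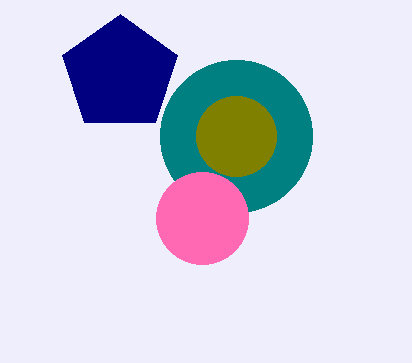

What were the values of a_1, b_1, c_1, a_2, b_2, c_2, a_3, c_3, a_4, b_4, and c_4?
a_1 = 236, b_1 = 136, c_1 = 76, a_2 = 202, b_2 = 218, c_2 = 46, a_3 = 236, c_3 = 40, a_4 = 120, b_4 = 74, c_4 = 60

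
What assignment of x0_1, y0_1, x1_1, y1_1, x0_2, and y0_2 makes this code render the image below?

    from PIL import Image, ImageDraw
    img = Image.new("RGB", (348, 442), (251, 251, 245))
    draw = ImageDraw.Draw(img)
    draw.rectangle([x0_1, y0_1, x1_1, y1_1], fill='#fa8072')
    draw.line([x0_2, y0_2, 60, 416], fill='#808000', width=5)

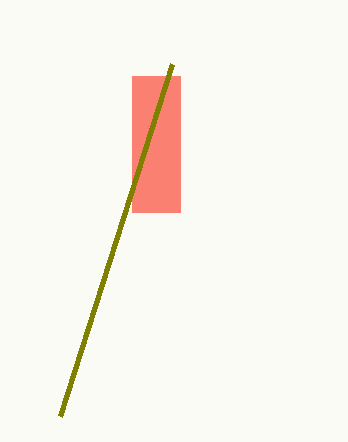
x0_1 = 132, y0_1 = 76, x1_1 = 180, y1_1 = 212, x0_2 = 172, y0_2 = 64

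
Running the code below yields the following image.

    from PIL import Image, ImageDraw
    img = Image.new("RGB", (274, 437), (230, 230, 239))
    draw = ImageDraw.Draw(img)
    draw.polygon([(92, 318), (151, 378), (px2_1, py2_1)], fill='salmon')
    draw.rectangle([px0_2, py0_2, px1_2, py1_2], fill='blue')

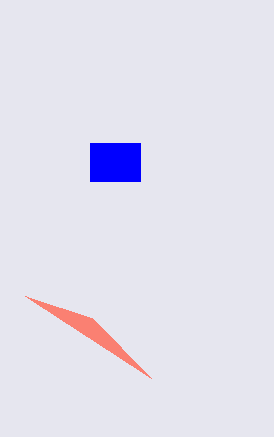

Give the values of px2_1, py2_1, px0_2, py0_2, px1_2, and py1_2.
px2_1 = 25; py2_1 = 296; px0_2 = 90; py0_2 = 143; px1_2 = 140; py1_2 = 181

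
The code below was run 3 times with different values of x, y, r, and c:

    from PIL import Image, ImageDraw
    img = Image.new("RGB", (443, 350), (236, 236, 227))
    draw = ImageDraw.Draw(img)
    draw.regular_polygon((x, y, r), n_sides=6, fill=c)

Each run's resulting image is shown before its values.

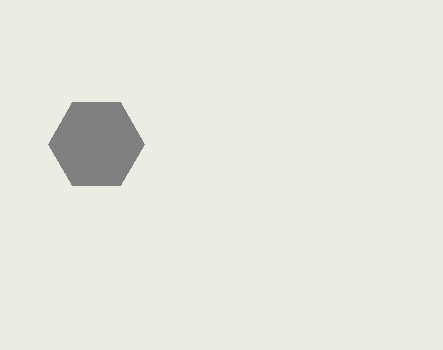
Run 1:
x = 96; y = 144; r = 48; c = 'gray'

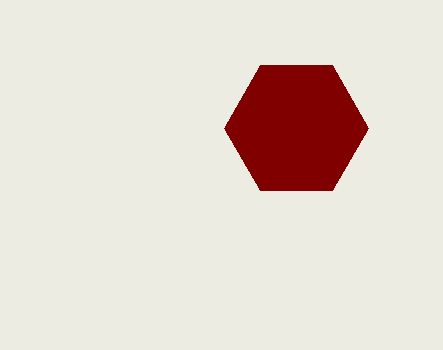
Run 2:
x = 296; y = 128; r = 72; c = 'maroon'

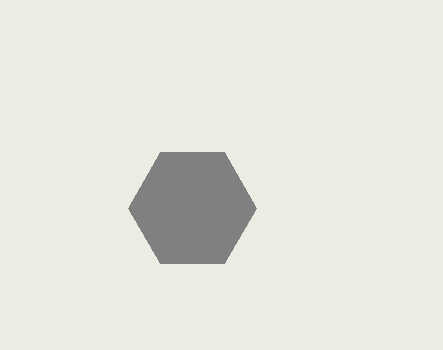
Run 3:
x = 192
y = 208
r = 64
c = 'gray'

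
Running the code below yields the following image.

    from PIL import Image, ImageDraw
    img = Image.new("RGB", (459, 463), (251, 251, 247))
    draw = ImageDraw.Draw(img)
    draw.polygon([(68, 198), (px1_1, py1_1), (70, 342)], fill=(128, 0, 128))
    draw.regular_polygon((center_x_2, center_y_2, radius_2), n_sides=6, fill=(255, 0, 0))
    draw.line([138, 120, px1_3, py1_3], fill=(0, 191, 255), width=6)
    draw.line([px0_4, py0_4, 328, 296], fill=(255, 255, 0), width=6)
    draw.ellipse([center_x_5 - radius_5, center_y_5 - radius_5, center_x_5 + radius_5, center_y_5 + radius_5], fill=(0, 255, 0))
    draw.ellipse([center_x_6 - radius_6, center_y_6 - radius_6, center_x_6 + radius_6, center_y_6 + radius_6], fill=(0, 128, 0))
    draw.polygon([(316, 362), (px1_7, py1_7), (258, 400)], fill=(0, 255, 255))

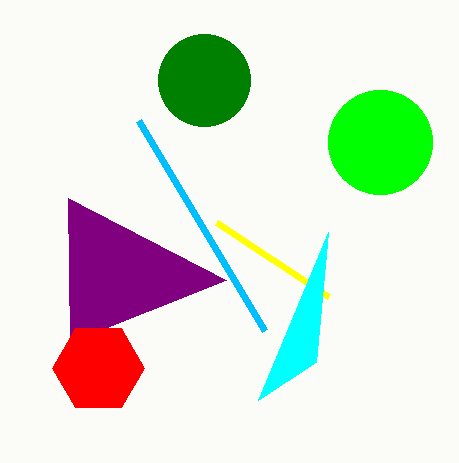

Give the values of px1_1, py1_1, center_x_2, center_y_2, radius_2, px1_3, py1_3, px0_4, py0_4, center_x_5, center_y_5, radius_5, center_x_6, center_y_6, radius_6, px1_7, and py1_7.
px1_1 = 226
py1_1 = 280
center_x_2 = 98
center_y_2 = 368
radius_2 = 46
px1_3 = 264
py1_3 = 330
px0_4 = 216
py0_4 = 222
center_x_5 = 380
center_y_5 = 142
radius_5 = 52
center_x_6 = 204
center_y_6 = 80
radius_6 = 46
px1_7 = 328
py1_7 = 232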